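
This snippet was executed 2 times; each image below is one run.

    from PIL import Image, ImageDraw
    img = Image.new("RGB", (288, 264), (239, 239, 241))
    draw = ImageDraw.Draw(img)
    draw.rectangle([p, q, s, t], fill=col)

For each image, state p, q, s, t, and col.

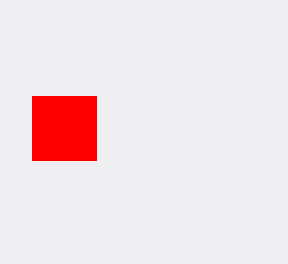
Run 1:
p = 32, q = 96, s = 96, t = 160, col = 'red'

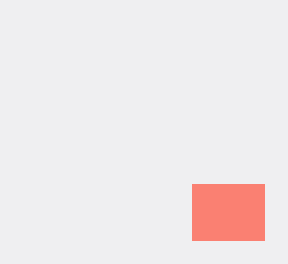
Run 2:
p = 192
q = 184
s = 264
t = 240
col = 'salmon'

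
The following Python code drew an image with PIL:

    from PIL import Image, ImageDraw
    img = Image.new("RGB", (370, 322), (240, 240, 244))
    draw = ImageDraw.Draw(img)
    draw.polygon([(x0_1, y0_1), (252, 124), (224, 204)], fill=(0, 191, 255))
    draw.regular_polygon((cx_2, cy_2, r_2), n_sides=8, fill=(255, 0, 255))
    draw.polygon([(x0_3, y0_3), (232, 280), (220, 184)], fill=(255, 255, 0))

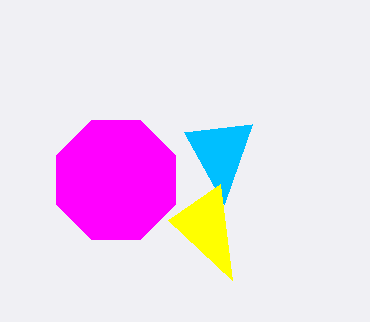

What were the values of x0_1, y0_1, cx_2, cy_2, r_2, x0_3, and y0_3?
x0_1 = 184; y0_1 = 132; cx_2 = 116; cy_2 = 180; r_2 = 64; x0_3 = 168; y0_3 = 220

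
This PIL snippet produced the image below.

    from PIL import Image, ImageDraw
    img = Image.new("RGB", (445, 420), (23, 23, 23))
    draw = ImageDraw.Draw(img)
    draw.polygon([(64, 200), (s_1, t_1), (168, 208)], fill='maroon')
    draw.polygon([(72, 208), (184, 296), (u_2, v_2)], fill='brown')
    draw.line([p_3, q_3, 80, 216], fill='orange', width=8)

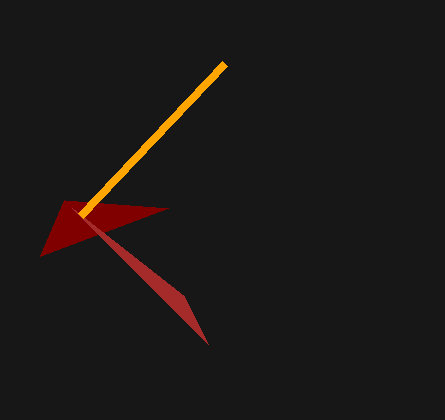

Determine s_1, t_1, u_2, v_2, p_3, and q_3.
s_1 = 40; t_1 = 256; u_2 = 208; v_2 = 344; p_3 = 224; q_3 = 64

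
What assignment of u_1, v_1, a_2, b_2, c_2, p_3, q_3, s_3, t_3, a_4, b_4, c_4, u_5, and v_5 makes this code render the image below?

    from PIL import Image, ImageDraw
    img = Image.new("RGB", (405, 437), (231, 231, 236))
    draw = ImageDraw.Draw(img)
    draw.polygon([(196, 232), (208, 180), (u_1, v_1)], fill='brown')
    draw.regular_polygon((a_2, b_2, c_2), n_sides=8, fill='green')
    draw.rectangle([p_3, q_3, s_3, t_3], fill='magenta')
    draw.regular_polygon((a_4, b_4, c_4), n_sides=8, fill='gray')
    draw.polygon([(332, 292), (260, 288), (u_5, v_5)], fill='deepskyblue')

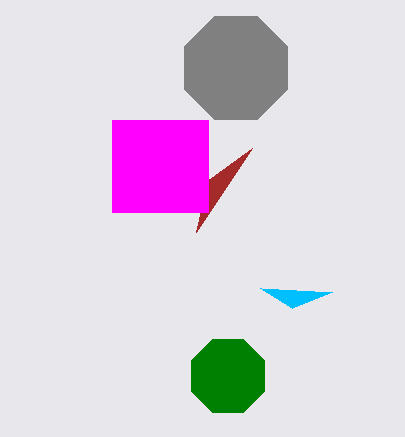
u_1 = 252; v_1 = 148; a_2 = 228; b_2 = 376; c_2 = 40; p_3 = 112; q_3 = 120; s_3 = 208; t_3 = 212; a_4 = 236; b_4 = 68; c_4 = 56; u_5 = 292; v_5 = 308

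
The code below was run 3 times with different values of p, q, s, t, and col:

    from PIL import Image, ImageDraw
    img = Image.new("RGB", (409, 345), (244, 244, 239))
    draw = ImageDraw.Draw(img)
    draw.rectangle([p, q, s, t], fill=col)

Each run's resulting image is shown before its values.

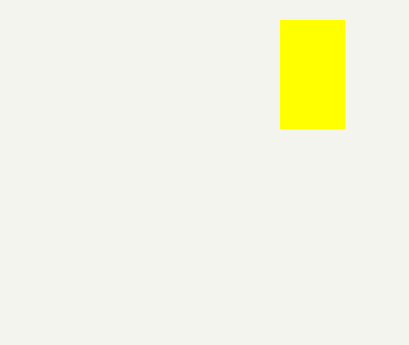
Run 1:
p = 280; q = 20; s = 344; t = 128; col = 'yellow'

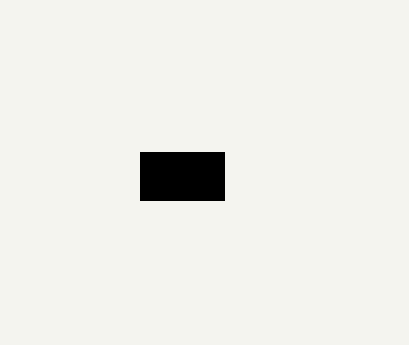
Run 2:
p = 140
q = 152
s = 224
t = 200
col = 'black'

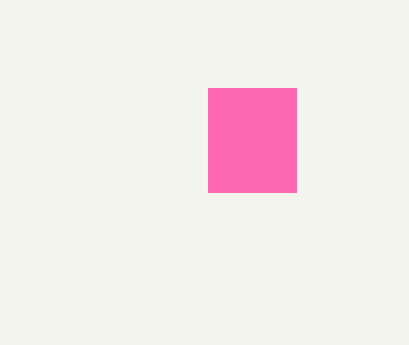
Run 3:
p = 208, q = 88, s = 296, t = 192, col = 'hotpink'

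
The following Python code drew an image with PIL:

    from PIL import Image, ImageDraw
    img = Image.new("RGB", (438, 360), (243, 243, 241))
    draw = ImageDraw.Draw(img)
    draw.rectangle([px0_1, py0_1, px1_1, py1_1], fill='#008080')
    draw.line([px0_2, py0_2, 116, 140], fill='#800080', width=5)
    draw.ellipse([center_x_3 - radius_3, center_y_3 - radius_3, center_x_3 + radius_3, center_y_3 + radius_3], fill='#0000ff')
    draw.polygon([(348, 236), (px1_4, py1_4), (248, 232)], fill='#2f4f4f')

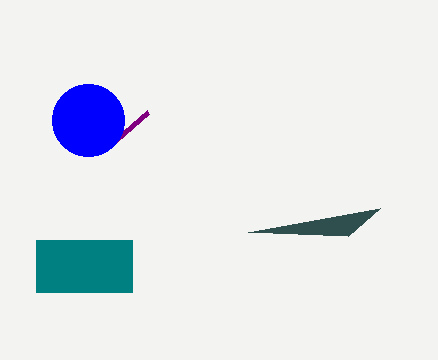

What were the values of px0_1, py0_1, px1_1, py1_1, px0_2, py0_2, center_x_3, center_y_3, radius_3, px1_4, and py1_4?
px0_1 = 36, py0_1 = 240, px1_1 = 132, py1_1 = 292, px0_2 = 148, py0_2 = 112, center_x_3 = 88, center_y_3 = 120, radius_3 = 36, px1_4 = 380, py1_4 = 208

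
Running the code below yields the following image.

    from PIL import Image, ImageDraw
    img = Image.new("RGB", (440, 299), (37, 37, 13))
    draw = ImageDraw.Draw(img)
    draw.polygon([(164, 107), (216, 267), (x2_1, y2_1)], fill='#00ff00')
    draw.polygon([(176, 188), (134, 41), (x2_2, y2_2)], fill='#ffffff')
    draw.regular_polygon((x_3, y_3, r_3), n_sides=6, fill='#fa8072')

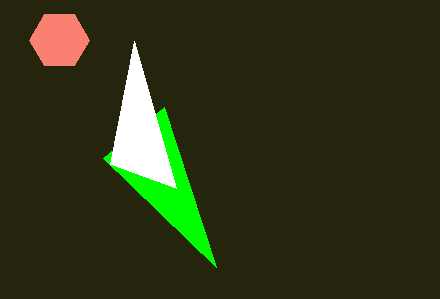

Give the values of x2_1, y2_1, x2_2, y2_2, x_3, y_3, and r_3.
x2_1 = 103; y2_1 = 158; x2_2 = 110; y2_2 = 164; x_3 = 59; y_3 = 40; r_3 = 30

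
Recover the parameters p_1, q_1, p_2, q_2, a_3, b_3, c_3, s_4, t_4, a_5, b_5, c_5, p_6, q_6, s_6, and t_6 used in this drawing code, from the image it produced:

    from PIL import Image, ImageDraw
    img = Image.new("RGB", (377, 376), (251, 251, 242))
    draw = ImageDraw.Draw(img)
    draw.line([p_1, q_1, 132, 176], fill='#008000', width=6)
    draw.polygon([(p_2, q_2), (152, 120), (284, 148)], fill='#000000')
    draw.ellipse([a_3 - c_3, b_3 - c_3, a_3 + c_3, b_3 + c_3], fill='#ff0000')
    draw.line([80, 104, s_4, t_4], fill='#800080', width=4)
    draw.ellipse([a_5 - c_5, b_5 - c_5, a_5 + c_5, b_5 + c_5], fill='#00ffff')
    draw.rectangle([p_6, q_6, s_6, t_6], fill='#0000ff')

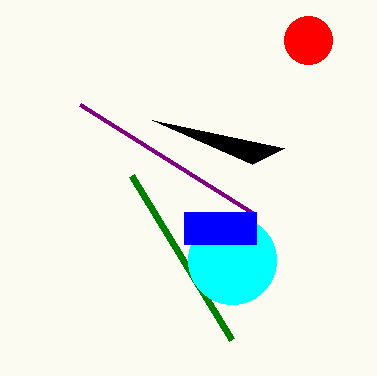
p_1 = 232; q_1 = 340; p_2 = 252; q_2 = 164; a_3 = 308; b_3 = 40; c_3 = 24; s_4 = 252; t_4 = 212; a_5 = 232; b_5 = 260; c_5 = 44; p_6 = 184; q_6 = 212; s_6 = 256; t_6 = 244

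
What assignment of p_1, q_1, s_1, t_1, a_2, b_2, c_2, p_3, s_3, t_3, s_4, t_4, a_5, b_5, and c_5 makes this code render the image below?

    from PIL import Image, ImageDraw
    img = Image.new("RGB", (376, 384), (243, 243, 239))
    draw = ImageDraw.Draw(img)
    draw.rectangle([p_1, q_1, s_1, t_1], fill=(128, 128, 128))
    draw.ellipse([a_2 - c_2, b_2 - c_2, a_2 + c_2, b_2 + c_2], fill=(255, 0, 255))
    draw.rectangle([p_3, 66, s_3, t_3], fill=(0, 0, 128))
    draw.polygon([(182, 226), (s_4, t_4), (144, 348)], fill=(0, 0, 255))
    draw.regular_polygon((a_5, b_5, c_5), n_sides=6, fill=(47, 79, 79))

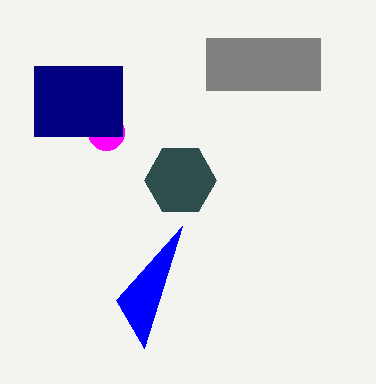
p_1 = 206; q_1 = 38; s_1 = 320; t_1 = 90; a_2 = 106; b_2 = 132; c_2 = 18; p_3 = 34; s_3 = 122; t_3 = 136; s_4 = 116; t_4 = 300; a_5 = 180; b_5 = 180; c_5 = 36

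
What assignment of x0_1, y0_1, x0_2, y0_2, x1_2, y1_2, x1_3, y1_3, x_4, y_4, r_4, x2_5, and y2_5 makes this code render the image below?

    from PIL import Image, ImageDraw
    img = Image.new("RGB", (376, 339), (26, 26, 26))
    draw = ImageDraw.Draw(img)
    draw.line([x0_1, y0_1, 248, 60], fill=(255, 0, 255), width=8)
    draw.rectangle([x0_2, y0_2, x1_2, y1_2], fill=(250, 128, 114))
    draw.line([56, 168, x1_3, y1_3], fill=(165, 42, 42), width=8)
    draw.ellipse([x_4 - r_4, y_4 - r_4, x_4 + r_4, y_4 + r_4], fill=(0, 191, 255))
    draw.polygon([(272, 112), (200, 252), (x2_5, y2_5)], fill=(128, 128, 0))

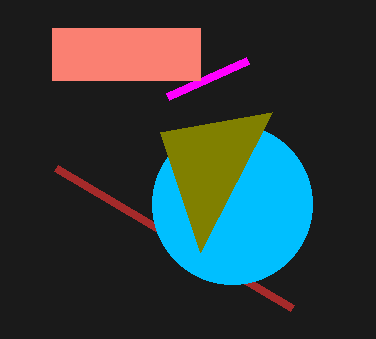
x0_1 = 168
y0_1 = 96
x0_2 = 52
y0_2 = 28
x1_2 = 200
y1_2 = 80
x1_3 = 292
y1_3 = 308
x_4 = 232
y_4 = 204
r_4 = 80
x2_5 = 160
y2_5 = 132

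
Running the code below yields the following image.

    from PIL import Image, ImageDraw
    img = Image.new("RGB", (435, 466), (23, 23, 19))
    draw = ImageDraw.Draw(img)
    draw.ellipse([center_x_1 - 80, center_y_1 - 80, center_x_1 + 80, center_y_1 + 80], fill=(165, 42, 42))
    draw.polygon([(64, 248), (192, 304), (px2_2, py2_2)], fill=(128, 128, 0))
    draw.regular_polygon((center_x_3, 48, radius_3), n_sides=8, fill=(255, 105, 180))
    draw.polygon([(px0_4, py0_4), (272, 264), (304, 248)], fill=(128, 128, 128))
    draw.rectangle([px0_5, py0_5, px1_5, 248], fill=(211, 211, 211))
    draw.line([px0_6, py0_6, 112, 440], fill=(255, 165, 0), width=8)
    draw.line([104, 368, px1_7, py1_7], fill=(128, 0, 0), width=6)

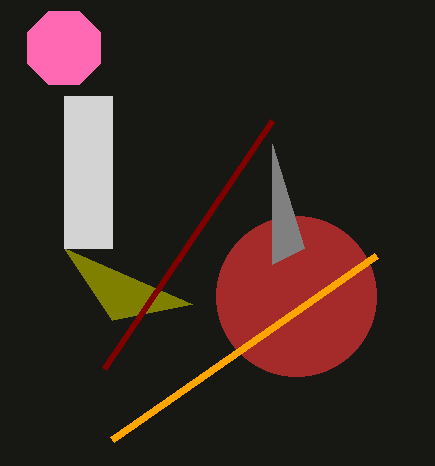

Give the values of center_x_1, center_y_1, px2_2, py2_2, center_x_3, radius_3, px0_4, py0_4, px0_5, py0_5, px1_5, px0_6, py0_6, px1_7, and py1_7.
center_x_1 = 296; center_y_1 = 296; px2_2 = 112; py2_2 = 320; center_x_3 = 64; radius_3 = 40; px0_4 = 272; py0_4 = 144; px0_5 = 64; py0_5 = 96; px1_5 = 112; px0_6 = 376; py0_6 = 256; px1_7 = 272; py1_7 = 120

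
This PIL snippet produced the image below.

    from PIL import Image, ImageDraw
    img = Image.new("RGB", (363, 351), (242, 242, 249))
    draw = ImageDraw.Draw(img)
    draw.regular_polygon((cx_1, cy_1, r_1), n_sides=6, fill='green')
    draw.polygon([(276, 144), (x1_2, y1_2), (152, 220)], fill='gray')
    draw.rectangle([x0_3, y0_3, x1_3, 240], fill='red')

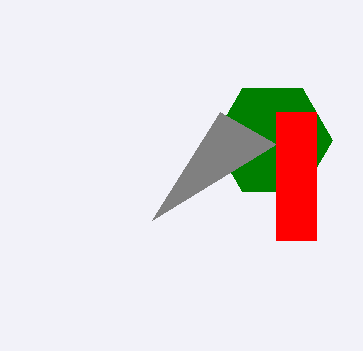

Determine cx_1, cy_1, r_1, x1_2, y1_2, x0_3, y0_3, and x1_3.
cx_1 = 272
cy_1 = 140
r_1 = 60
x1_2 = 220
y1_2 = 112
x0_3 = 276
y0_3 = 112
x1_3 = 316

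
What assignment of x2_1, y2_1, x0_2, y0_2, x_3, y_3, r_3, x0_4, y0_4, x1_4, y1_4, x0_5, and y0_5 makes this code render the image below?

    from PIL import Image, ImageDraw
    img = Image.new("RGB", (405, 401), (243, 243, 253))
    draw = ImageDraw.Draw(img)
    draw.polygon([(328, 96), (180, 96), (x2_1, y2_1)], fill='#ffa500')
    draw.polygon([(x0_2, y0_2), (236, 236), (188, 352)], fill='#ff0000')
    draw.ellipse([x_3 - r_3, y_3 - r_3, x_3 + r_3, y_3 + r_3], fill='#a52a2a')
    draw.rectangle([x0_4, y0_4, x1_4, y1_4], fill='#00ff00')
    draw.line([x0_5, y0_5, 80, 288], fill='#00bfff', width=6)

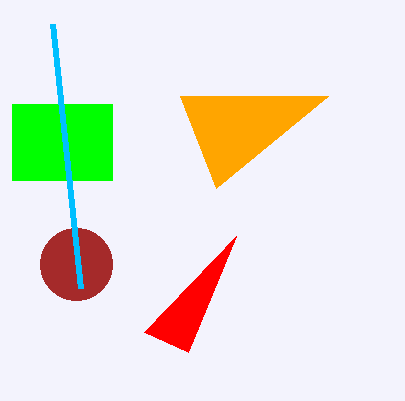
x2_1 = 216; y2_1 = 188; x0_2 = 144; y0_2 = 332; x_3 = 76; y_3 = 264; r_3 = 36; x0_4 = 12; y0_4 = 104; x1_4 = 112; y1_4 = 180; x0_5 = 52; y0_5 = 24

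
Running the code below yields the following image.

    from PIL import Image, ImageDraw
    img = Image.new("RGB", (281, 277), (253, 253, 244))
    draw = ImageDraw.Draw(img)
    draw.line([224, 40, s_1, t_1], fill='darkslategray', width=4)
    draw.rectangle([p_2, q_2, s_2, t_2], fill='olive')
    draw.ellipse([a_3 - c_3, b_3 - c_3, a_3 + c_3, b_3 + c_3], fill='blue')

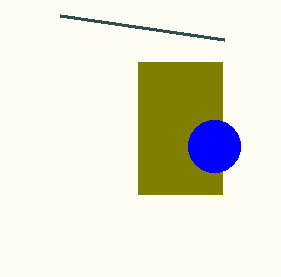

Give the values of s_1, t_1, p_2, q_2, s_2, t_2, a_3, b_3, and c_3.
s_1 = 60, t_1 = 16, p_2 = 138, q_2 = 62, s_2 = 222, t_2 = 194, a_3 = 214, b_3 = 146, c_3 = 26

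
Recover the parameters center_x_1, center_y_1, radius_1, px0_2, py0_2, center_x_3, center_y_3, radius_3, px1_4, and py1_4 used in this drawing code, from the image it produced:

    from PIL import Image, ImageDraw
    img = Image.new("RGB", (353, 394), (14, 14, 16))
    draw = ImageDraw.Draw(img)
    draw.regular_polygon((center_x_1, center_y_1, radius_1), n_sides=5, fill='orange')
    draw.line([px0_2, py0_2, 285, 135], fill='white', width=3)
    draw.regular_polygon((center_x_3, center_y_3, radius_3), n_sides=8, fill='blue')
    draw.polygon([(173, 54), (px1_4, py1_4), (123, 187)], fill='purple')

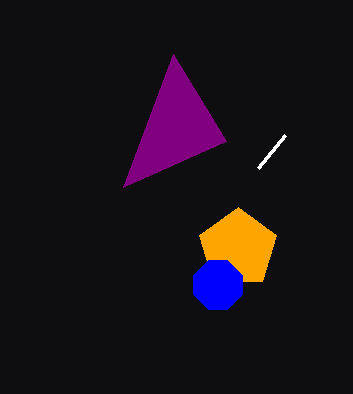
center_x_1 = 238; center_y_1 = 248; radius_1 = 41; px0_2 = 258; py0_2 = 168; center_x_3 = 218; center_y_3 = 285; radius_3 = 26; px1_4 = 226; py1_4 = 141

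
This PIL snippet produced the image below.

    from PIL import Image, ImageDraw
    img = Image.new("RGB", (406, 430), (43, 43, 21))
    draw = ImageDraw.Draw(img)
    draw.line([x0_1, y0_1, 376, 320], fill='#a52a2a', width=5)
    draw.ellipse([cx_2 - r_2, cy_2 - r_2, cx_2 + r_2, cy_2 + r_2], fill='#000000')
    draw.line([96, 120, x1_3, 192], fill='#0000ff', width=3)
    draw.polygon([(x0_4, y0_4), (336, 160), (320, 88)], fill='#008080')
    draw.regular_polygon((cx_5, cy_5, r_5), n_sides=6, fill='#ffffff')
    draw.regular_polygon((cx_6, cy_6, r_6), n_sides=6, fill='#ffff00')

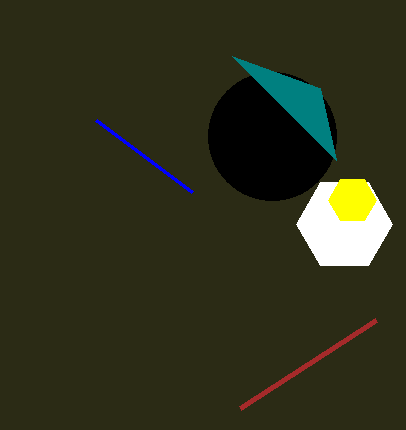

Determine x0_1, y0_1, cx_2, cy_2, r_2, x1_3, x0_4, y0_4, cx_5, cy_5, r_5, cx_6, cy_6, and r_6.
x0_1 = 240, y0_1 = 408, cx_2 = 272, cy_2 = 136, r_2 = 64, x1_3 = 192, x0_4 = 232, y0_4 = 56, cx_5 = 344, cy_5 = 224, r_5 = 48, cx_6 = 352, cy_6 = 200, r_6 = 24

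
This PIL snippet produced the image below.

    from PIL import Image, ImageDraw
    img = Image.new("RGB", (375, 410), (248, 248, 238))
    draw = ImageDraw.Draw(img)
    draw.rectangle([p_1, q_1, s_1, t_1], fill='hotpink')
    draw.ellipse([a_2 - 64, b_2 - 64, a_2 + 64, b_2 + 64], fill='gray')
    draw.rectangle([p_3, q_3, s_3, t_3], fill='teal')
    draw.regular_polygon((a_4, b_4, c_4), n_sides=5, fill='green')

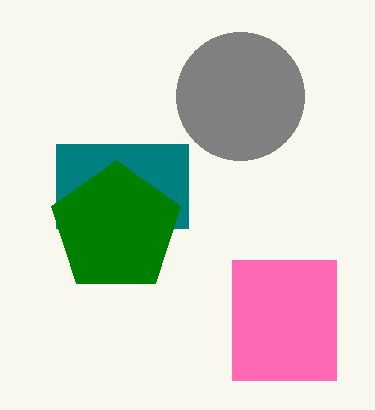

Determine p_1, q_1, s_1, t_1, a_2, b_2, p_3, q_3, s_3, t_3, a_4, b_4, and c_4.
p_1 = 232, q_1 = 260, s_1 = 336, t_1 = 380, a_2 = 240, b_2 = 96, p_3 = 56, q_3 = 144, s_3 = 188, t_3 = 228, a_4 = 116, b_4 = 228, c_4 = 68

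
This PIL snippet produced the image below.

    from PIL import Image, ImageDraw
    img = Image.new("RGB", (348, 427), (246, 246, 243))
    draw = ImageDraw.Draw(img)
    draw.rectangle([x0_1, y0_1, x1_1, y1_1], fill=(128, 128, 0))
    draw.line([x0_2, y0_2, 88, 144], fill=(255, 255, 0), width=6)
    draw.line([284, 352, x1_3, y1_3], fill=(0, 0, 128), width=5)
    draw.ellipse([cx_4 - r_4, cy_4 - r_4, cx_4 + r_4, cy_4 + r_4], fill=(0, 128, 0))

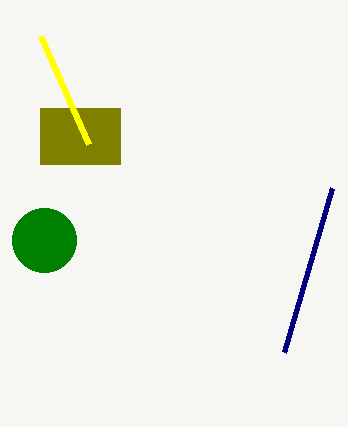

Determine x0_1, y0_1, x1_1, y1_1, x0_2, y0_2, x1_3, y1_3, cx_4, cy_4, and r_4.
x0_1 = 40, y0_1 = 108, x1_1 = 120, y1_1 = 164, x0_2 = 40, y0_2 = 36, x1_3 = 332, y1_3 = 188, cx_4 = 44, cy_4 = 240, r_4 = 32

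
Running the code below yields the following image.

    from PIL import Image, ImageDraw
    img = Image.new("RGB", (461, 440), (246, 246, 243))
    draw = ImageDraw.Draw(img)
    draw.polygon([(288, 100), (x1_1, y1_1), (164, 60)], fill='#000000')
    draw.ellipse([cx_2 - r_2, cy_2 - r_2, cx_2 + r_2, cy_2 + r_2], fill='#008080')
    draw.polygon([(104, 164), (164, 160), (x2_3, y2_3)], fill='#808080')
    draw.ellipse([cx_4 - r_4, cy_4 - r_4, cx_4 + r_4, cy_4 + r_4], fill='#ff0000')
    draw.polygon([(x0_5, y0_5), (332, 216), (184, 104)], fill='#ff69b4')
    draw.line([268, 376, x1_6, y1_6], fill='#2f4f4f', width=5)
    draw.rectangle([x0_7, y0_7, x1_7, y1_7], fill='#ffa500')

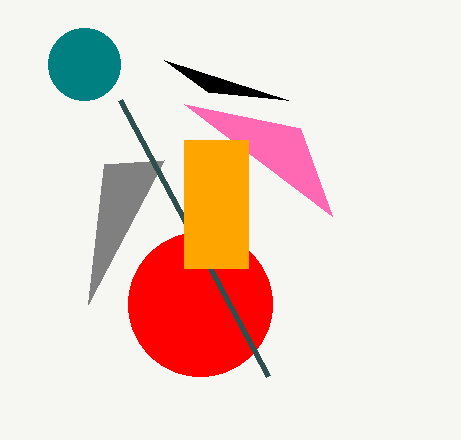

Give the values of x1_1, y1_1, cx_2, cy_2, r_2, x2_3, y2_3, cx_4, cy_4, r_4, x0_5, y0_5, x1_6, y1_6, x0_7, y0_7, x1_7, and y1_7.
x1_1 = 208; y1_1 = 92; cx_2 = 84; cy_2 = 64; r_2 = 36; x2_3 = 88; y2_3 = 304; cx_4 = 200; cy_4 = 304; r_4 = 72; x0_5 = 300; y0_5 = 128; x1_6 = 120; y1_6 = 100; x0_7 = 184; y0_7 = 140; x1_7 = 248; y1_7 = 268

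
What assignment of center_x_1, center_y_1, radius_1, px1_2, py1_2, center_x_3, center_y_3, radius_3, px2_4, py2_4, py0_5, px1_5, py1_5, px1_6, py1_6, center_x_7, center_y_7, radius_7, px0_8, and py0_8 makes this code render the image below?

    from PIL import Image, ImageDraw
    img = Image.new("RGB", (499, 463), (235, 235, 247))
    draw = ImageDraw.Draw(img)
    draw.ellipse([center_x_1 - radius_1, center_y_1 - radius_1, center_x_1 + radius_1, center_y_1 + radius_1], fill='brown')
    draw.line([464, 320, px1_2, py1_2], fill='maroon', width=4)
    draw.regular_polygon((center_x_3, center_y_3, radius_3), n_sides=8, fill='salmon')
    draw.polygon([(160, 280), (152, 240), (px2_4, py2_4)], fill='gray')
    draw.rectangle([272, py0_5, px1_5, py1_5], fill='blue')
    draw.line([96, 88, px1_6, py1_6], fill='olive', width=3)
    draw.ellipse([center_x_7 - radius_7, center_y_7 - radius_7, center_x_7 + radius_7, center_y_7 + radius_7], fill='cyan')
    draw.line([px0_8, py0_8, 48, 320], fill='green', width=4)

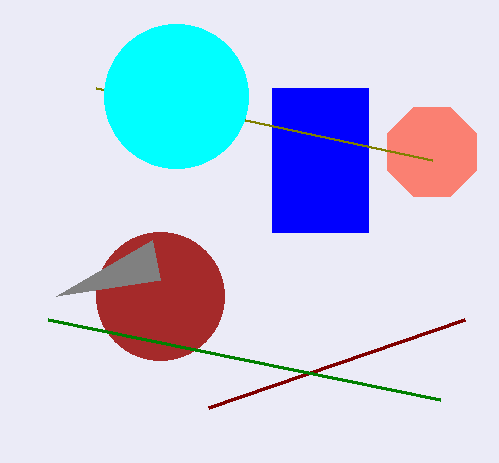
center_x_1 = 160
center_y_1 = 296
radius_1 = 64
px1_2 = 208
py1_2 = 408
center_x_3 = 432
center_y_3 = 152
radius_3 = 48
px2_4 = 56
py2_4 = 296
py0_5 = 88
px1_5 = 368
py1_5 = 232
px1_6 = 432
py1_6 = 160
center_x_7 = 176
center_y_7 = 96
radius_7 = 72
px0_8 = 440
py0_8 = 400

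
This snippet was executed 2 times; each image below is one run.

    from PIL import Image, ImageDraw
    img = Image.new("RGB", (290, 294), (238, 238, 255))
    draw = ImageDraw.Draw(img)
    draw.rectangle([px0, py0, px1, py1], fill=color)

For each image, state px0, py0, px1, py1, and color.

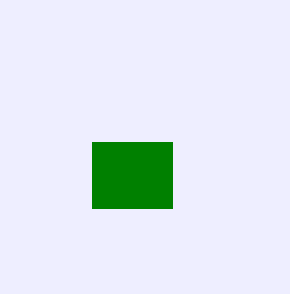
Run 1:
px0 = 92
py0 = 142
px1 = 172
py1 = 208
color = 'green'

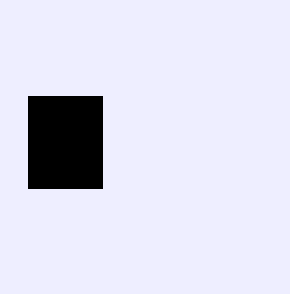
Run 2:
px0 = 28, py0 = 96, px1 = 102, py1 = 188, color = 'black'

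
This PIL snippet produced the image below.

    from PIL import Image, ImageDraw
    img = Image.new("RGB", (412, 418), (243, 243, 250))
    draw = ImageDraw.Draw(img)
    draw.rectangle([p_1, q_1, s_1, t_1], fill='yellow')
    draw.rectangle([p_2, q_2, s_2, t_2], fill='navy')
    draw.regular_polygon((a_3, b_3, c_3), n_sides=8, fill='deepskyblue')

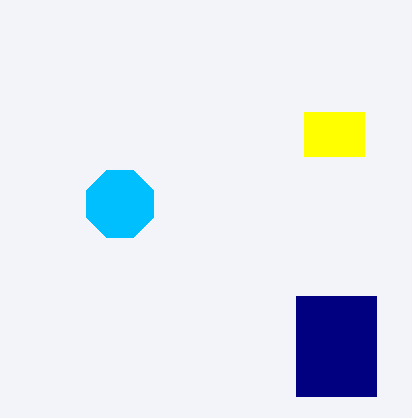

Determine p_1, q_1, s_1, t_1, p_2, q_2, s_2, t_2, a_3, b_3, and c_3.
p_1 = 304
q_1 = 112
s_1 = 364
t_1 = 156
p_2 = 296
q_2 = 296
s_2 = 376
t_2 = 396
a_3 = 120
b_3 = 204
c_3 = 36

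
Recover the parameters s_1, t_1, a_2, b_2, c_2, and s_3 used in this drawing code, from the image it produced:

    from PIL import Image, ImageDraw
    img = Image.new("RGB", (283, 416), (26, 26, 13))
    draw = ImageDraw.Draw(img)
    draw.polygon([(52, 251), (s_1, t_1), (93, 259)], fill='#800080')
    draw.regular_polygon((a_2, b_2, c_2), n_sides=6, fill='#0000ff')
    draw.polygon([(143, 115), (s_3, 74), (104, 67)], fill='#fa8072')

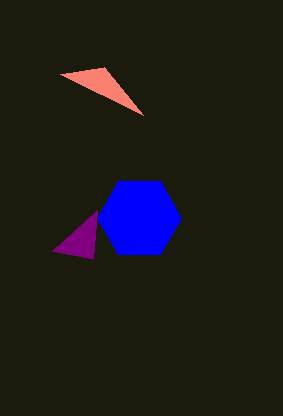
s_1 = 97; t_1 = 210; a_2 = 139; b_2 = 218; c_2 = 42; s_3 = 60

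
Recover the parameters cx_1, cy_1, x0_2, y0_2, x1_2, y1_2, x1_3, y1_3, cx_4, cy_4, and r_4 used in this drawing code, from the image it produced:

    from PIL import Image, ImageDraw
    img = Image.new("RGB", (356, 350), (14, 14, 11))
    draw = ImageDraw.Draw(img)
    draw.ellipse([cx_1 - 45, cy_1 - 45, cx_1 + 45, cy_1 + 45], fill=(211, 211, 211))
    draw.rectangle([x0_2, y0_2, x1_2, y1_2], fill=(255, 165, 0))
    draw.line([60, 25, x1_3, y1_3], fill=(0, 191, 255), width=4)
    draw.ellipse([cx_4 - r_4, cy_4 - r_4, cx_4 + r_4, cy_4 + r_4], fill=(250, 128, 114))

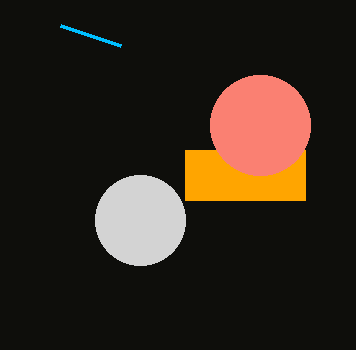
cx_1 = 140, cy_1 = 220, x0_2 = 185, y0_2 = 150, x1_2 = 305, y1_2 = 200, x1_3 = 120, y1_3 = 45, cx_4 = 260, cy_4 = 125, r_4 = 50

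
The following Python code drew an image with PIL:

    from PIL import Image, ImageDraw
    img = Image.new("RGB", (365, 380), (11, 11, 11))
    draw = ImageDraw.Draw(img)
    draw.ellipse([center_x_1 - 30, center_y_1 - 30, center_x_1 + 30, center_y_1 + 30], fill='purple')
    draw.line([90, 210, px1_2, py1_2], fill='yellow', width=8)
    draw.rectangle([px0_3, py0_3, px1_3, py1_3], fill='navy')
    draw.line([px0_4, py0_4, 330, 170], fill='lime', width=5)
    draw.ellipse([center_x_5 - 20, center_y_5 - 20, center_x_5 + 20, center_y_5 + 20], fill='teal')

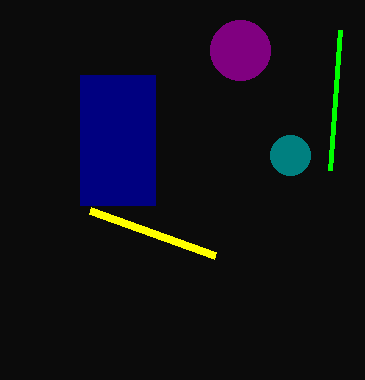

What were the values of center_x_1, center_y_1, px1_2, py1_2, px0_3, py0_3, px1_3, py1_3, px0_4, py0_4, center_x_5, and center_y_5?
center_x_1 = 240; center_y_1 = 50; px1_2 = 215; py1_2 = 255; px0_3 = 80; py0_3 = 75; px1_3 = 155; py1_3 = 205; px0_4 = 340; py0_4 = 30; center_x_5 = 290; center_y_5 = 155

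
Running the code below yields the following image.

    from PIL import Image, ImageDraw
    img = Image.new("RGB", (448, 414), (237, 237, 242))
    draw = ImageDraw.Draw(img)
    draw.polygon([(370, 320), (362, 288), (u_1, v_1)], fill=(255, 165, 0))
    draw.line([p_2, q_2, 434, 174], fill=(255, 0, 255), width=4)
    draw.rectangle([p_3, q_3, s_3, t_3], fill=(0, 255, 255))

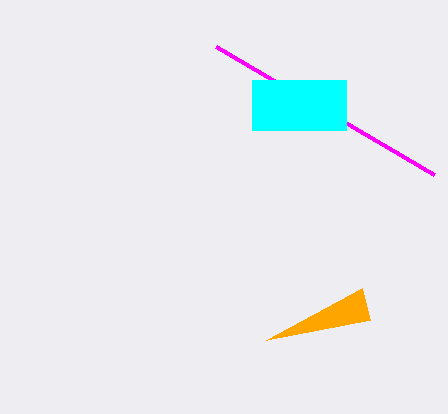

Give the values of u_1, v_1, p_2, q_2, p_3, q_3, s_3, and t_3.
u_1 = 266
v_1 = 340
p_2 = 216
q_2 = 46
p_3 = 252
q_3 = 80
s_3 = 346
t_3 = 130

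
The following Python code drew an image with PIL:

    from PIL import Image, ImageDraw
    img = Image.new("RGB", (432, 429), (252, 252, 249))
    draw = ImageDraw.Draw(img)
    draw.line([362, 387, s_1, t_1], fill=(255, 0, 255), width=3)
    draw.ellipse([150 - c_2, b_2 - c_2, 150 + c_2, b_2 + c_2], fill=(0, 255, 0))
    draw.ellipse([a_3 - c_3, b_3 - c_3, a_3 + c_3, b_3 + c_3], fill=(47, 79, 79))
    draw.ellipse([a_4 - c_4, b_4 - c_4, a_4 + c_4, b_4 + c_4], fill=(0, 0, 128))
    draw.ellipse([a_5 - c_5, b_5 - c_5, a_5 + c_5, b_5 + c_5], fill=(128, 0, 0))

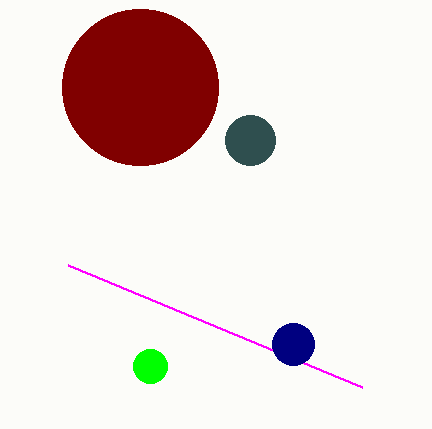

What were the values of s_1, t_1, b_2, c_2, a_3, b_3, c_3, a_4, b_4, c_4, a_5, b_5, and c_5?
s_1 = 68, t_1 = 265, b_2 = 366, c_2 = 17, a_3 = 250, b_3 = 140, c_3 = 25, a_4 = 293, b_4 = 344, c_4 = 21, a_5 = 140, b_5 = 87, c_5 = 78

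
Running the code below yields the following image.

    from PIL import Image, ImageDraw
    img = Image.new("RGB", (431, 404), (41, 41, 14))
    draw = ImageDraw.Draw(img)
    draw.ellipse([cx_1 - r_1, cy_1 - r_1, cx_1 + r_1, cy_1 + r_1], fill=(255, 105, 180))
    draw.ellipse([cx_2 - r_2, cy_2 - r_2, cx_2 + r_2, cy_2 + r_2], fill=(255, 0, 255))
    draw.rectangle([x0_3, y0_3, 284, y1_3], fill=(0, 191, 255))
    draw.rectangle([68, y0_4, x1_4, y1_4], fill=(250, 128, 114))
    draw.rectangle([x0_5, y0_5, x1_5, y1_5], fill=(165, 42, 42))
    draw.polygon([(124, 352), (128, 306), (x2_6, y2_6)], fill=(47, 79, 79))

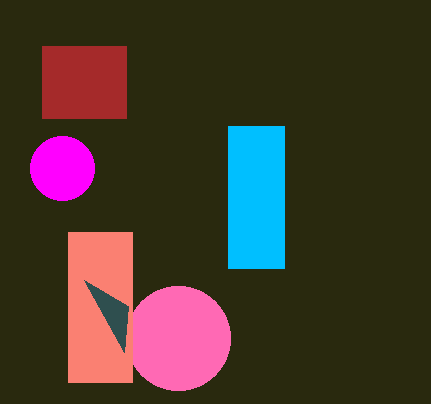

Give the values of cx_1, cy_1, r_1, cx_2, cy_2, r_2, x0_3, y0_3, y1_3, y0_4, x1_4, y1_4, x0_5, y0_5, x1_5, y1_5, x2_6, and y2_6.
cx_1 = 178
cy_1 = 338
r_1 = 52
cx_2 = 62
cy_2 = 168
r_2 = 32
x0_3 = 228
y0_3 = 126
y1_3 = 268
y0_4 = 232
x1_4 = 132
y1_4 = 382
x0_5 = 42
y0_5 = 46
x1_5 = 126
y1_5 = 118
x2_6 = 84
y2_6 = 280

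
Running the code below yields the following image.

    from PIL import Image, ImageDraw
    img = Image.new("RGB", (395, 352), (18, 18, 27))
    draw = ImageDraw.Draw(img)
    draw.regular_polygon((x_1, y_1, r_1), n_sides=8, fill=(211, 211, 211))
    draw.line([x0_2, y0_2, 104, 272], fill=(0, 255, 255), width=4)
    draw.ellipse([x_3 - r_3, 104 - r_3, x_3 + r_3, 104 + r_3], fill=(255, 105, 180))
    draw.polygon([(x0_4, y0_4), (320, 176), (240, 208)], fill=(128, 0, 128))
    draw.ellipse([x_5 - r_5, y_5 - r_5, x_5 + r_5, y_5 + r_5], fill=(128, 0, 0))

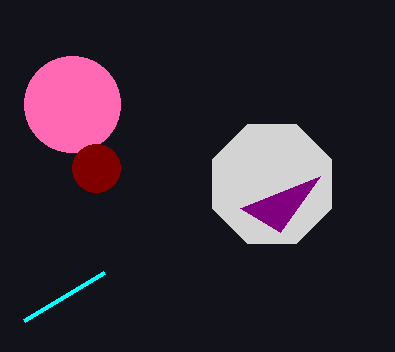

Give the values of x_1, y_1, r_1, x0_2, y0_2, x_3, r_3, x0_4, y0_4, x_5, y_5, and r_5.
x_1 = 272, y_1 = 184, r_1 = 64, x0_2 = 24, y0_2 = 320, x_3 = 72, r_3 = 48, x0_4 = 280, y0_4 = 232, x_5 = 96, y_5 = 168, r_5 = 24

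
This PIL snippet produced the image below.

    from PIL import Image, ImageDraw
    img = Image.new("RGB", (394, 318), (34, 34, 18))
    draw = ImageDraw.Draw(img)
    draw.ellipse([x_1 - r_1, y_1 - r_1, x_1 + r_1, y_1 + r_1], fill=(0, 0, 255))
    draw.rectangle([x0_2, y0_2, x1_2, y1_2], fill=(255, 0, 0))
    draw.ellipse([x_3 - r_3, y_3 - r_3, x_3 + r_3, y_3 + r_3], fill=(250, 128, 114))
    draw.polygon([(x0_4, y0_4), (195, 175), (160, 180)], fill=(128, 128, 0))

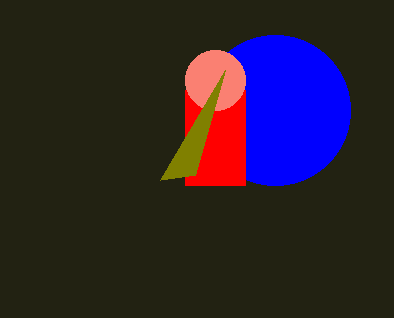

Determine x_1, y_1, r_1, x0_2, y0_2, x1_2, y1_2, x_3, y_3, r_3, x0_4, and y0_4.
x_1 = 275, y_1 = 110, r_1 = 75, x0_2 = 185, y0_2 = 90, x1_2 = 245, y1_2 = 185, x_3 = 215, y_3 = 80, r_3 = 30, x0_4 = 225, y0_4 = 70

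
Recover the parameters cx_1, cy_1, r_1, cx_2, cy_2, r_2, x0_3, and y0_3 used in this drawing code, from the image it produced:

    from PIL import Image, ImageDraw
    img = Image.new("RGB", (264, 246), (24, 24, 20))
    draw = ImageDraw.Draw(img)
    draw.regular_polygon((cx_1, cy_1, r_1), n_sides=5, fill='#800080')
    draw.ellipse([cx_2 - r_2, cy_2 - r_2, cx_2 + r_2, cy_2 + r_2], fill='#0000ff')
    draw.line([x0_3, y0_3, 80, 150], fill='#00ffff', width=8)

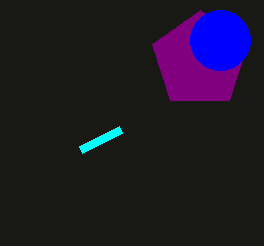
cx_1 = 200, cy_1 = 60, r_1 = 50, cx_2 = 220, cy_2 = 40, r_2 = 30, x0_3 = 120, y0_3 = 130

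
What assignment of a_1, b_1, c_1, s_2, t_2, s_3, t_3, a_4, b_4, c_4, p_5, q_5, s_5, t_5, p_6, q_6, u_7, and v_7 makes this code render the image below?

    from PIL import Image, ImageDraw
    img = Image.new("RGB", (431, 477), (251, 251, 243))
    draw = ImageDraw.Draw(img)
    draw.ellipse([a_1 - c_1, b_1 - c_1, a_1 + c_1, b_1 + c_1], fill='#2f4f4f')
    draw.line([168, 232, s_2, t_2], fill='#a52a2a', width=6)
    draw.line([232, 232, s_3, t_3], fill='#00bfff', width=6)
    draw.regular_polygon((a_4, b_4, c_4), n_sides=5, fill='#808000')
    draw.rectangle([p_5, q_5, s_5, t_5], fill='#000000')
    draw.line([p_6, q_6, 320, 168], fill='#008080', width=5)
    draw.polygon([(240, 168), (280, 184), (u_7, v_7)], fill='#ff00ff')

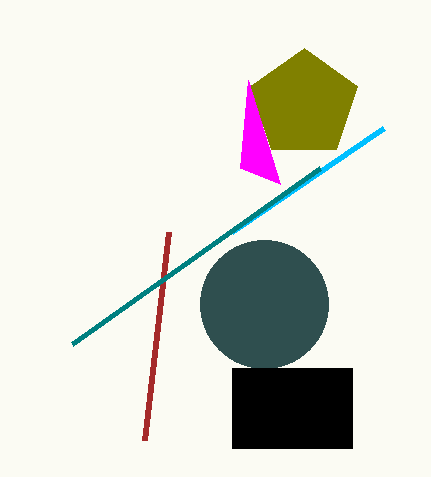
a_1 = 264
b_1 = 304
c_1 = 64
s_2 = 144
t_2 = 440
s_3 = 384
t_3 = 128
a_4 = 304
b_4 = 104
c_4 = 56
p_5 = 232
q_5 = 368
s_5 = 352
t_5 = 448
p_6 = 72
q_6 = 344
u_7 = 248
v_7 = 80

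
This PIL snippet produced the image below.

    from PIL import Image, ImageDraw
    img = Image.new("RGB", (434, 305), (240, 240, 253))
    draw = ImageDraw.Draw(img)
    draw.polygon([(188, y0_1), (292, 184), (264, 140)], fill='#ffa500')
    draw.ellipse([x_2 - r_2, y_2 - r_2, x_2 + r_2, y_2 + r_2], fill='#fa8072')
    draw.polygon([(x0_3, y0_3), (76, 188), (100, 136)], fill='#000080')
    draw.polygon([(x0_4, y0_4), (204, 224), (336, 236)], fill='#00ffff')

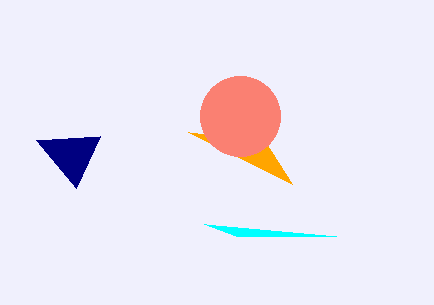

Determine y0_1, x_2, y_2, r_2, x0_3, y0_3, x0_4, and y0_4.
y0_1 = 132
x_2 = 240
y_2 = 116
r_2 = 40
x0_3 = 36
y0_3 = 140
x0_4 = 236
y0_4 = 236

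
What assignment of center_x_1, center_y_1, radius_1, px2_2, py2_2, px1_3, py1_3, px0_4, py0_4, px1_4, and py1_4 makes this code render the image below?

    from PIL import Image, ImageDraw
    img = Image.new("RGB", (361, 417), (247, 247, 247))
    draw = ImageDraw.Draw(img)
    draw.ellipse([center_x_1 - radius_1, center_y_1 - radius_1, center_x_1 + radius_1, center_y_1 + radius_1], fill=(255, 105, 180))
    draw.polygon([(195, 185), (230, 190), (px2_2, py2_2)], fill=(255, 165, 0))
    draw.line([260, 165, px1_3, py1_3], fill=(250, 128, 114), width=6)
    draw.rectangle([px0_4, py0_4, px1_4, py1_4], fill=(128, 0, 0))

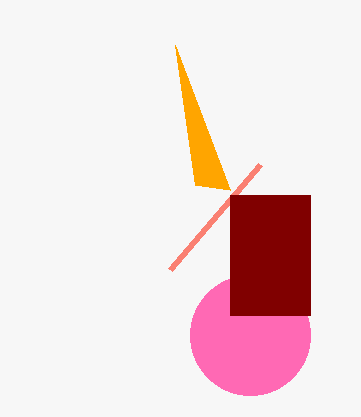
center_x_1 = 250, center_y_1 = 335, radius_1 = 60, px2_2 = 175, py2_2 = 45, px1_3 = 170, py1_3 = 270, px0_4 = 230, py0_4 = 195, px1_4 = 310, py1_4 = 315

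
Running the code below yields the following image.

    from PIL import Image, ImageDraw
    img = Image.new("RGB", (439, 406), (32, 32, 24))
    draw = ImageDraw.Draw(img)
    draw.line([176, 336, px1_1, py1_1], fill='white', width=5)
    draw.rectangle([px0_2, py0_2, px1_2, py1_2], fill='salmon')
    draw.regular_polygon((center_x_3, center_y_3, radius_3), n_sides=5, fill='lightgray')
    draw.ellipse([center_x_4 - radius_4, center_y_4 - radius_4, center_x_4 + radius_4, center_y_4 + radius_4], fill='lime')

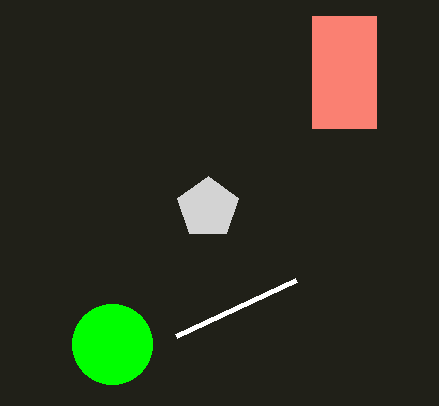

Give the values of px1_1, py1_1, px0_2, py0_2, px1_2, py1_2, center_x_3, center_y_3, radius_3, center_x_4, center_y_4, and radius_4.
px1_1 = 296
py1_1 = 280
px0_2 = 312
py0_2 = 16
px1_2 = 376
py1_2 = 128
center_x_3 = 208
center_y_3 = 208
radius_3 = 32
center_x_4 = 112
center_y_4 = 344
radius_4 = 40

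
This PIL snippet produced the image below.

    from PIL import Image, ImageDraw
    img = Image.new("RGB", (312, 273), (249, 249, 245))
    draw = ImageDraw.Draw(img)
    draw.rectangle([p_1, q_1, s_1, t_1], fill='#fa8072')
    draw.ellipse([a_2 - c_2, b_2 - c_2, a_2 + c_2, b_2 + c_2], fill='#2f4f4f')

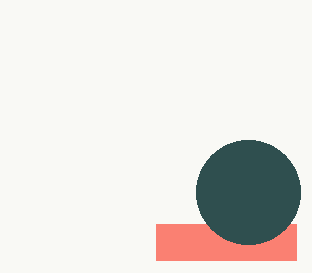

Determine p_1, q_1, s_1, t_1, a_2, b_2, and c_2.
p_1 = 156; q_1 = 224; s_1 = 296; t_1 = 260; a_2 = 248; b_2 = 192; c_2 = 52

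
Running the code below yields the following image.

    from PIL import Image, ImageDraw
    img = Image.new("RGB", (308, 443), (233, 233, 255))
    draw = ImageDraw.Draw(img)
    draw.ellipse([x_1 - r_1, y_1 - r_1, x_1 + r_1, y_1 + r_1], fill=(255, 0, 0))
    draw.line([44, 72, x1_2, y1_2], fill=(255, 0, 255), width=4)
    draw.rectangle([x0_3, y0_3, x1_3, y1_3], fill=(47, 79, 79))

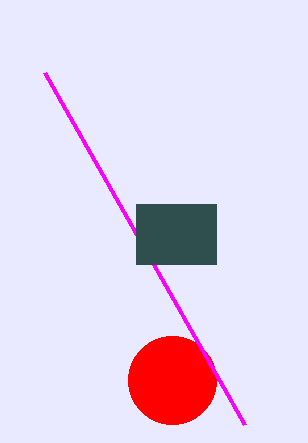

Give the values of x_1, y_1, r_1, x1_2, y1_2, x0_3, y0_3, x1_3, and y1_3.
x_1 = 172, y_1 = 380, r_1 = 44, x1_2 = 244, y1_2 = 424, x0_3 = 136, y0_3 = 204, x1_3 = 216, y1_3 = 264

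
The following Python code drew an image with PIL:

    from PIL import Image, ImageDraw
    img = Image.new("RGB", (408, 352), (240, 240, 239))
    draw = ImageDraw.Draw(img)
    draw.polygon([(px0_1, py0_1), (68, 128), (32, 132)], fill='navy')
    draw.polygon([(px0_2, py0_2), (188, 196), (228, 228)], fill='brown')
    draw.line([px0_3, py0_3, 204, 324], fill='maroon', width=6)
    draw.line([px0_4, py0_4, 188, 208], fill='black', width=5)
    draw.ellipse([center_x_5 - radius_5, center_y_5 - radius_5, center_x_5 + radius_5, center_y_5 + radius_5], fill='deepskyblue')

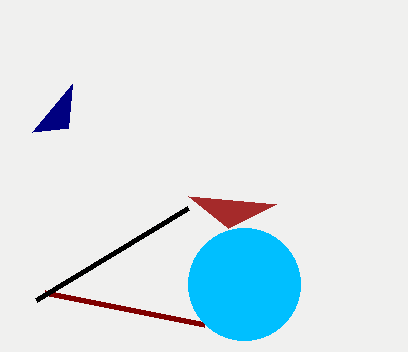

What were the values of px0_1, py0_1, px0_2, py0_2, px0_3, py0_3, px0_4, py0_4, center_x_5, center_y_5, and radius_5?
px0_1 = 72
py0_1 = 84
px0_2 = 276
py0_2 = 204
px0_3 = 44
py0_3 = 292
px0_4 = 36
py0_4 = 300
center_x_5 = 244
center_y_5 = 284
radius_5 = 56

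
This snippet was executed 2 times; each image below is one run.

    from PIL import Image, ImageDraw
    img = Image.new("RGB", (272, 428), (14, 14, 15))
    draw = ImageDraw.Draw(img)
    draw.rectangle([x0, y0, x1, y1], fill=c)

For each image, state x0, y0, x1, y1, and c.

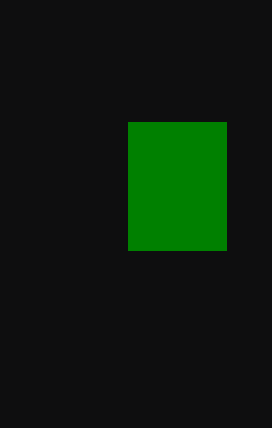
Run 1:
x0 = 128, y0 = 122, x1 = 226, y1 = 250, c = 'green'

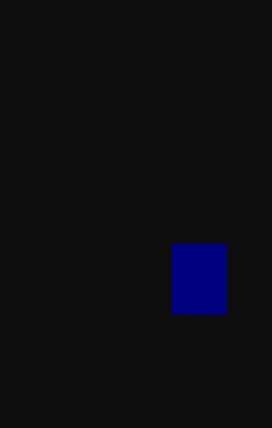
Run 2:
x0 = 172; y0 = 244; x1 = 226; y1 = 314; c = 'navy'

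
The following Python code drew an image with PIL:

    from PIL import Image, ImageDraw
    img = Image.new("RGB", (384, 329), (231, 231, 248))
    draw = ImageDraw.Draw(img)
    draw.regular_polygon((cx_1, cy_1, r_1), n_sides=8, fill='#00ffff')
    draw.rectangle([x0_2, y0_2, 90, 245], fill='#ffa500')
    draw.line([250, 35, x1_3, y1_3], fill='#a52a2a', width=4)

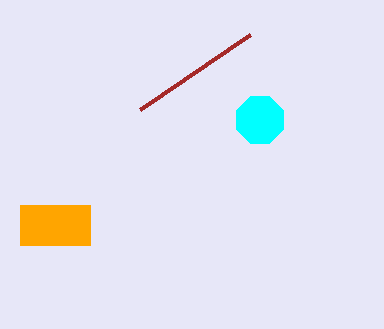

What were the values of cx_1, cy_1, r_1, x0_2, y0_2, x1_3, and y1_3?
cx_1 = 260; cy_1 = 120; r_1 = 25; x0_2 = 20; y0_2 = 205; x1_3 = 140; y1_3 = 110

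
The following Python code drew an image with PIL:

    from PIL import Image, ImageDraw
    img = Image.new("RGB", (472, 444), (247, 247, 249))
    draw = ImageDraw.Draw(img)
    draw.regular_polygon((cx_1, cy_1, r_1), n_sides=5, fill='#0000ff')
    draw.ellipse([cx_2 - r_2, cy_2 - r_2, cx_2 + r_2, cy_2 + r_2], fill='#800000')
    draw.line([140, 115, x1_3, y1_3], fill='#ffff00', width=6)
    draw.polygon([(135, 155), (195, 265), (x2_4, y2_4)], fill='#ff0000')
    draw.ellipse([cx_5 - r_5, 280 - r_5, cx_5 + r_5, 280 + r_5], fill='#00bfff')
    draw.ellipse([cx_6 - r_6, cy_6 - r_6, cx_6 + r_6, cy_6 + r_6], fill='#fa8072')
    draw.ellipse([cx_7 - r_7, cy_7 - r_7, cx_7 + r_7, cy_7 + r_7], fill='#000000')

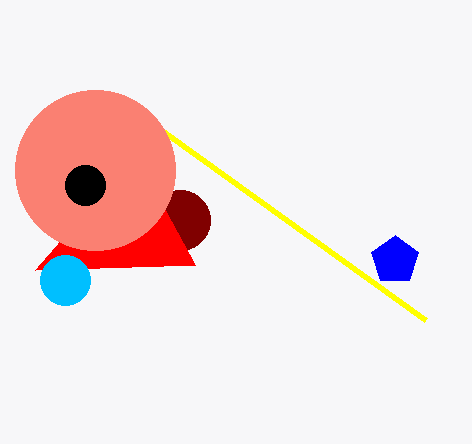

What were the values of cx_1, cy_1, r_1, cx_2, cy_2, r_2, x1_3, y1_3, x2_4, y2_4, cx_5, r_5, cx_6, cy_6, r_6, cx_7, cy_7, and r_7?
cx_1 = 395
cy_1 = 260
r_1 = 25
cx_2 = 180
cy_2 = 220
r_2 = 30
x1_3 = 425
y1_3 = 320
x2_4 = 35
y2_4 = 270
cx_5 = 65
r_5 = 25
cx_6 = 95
cy_6 = 170
r_6 = 80
cx_7 = 85
cy_7 = 185
r_7 = 20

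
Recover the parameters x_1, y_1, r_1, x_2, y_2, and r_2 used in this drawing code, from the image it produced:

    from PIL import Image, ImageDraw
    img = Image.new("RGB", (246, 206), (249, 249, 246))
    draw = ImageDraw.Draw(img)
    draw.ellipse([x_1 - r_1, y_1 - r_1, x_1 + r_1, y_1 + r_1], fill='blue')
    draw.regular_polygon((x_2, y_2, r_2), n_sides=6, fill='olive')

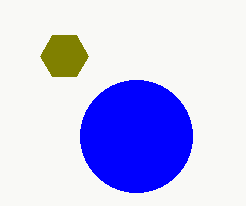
x_1 = 136; y_1 = 136; r_1 = 56; x_2 = 64; y_2 = 56; r_2 = 24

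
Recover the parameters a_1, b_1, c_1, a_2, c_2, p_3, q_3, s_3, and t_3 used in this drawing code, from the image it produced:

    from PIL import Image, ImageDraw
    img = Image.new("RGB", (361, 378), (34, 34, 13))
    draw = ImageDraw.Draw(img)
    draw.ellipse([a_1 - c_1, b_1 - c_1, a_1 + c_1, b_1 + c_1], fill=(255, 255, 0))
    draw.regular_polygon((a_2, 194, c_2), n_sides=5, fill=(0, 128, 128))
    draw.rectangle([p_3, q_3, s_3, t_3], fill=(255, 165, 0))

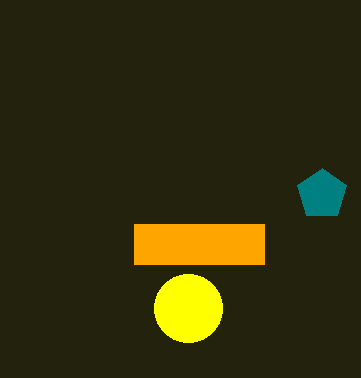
a_1 = 188; b_1 = 308; c_1 = 34; a_2 = 322; c_2 = 26; p_3 = 134; q_3 = 224; s_3 = 264; t_3 = 264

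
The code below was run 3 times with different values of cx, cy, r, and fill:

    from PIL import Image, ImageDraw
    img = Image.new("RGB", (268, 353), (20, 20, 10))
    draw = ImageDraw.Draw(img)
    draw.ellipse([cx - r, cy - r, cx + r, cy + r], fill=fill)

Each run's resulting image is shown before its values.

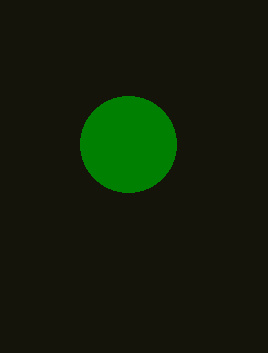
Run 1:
cx = 128
cy = 144
r = 48
fill = 'green'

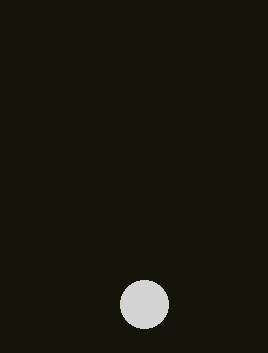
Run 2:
cx = 144
cy = 304
r = 24
fill = 'lightgray'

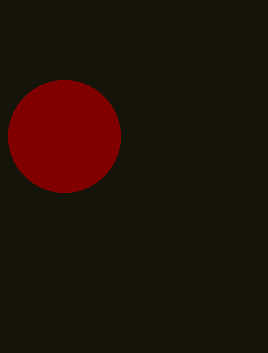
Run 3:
cx = 64; cy = 136; r = 56; fill = 'maroon'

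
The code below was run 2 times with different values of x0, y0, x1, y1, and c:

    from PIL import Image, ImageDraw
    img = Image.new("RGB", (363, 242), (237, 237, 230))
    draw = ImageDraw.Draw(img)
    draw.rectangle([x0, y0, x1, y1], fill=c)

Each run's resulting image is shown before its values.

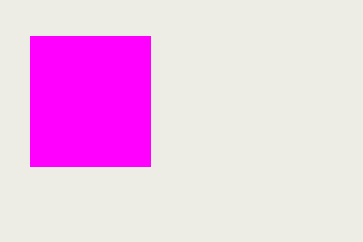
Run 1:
x0 = 30, y0 = 36, x1 = 150, y1 = 166, c = 'magenta'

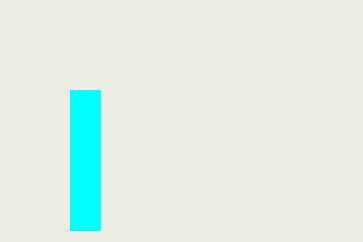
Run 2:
x0 = 70, y0 = 90, x1 = 100, y1 = 230, c = 'cyan'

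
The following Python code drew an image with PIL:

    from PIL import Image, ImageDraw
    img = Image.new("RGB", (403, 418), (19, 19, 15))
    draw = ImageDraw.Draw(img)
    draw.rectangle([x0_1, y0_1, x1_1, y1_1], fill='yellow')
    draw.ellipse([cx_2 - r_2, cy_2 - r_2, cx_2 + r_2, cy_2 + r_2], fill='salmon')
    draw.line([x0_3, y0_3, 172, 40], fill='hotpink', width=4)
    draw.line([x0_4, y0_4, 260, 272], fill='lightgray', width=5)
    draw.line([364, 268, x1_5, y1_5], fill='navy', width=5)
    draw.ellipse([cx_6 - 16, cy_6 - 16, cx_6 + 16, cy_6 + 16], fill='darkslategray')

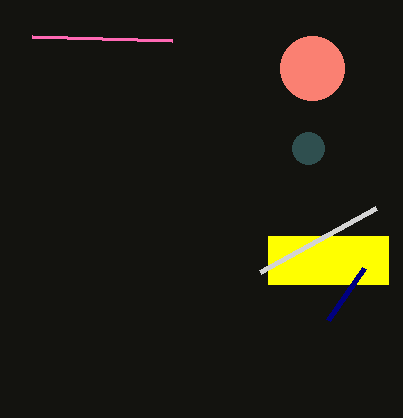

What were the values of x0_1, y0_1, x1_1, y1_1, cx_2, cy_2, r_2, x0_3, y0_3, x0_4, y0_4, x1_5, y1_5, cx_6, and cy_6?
x0_1 = 268; y0_1 = 236; x1_1 = 388; y1_1 = 284; cx_2 = 312; cy_2 = 68; r_2 = 32; x0_3 = 32; y0_3 = 36; x0_4 = 376; y0_4 = 208; x1_5 = 328; y1_5 = 320; cx_6 = 308; cy_6 = 148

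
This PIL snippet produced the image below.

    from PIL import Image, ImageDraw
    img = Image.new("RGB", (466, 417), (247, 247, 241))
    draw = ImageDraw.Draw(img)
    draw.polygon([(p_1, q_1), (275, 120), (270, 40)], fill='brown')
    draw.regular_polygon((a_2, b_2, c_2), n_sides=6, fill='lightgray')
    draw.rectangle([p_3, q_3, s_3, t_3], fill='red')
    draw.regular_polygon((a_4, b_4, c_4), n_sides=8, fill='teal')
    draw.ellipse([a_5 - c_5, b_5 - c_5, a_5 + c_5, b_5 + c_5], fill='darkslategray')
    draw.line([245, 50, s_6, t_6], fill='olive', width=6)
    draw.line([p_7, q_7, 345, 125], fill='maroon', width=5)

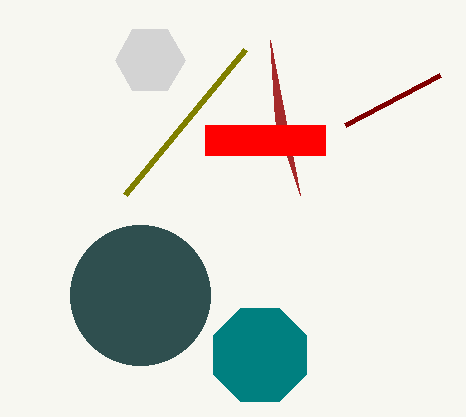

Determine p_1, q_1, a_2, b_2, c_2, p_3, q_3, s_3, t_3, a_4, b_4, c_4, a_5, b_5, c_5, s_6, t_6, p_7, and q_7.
p_1 = 300; q_1 = 195; a_2 = 150; b_2 = 60; c_2 = 35; p_3 = 205; q_3 = 125; s_3 = 325; t_3 = 155; a_4 = 260; b_4 = 355; c_4 = 50; a_5 = 140; b_5 = 295; c_5 = 70; s_6 = 125; t_6 = 195; p_7 = 440; q_7 = 75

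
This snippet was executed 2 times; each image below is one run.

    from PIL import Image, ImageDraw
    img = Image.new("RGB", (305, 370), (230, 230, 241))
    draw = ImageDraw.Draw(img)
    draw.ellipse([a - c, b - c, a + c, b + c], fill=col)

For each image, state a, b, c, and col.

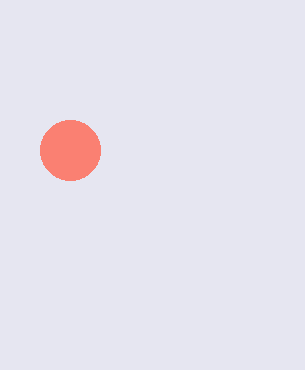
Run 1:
a = 70, b = 150, c = 30, col = 'salmon'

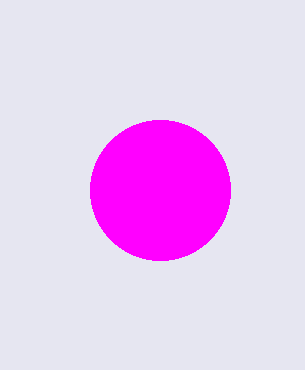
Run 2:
a = 160, b = 190, c = 70, col = 'magenta'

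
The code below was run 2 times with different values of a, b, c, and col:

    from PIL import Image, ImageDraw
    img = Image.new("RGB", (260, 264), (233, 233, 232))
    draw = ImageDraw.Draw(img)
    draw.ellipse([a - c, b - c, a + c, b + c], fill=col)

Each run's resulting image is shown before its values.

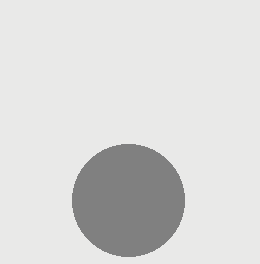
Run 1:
a = 128; b = 200; c = 56; col = 'gray'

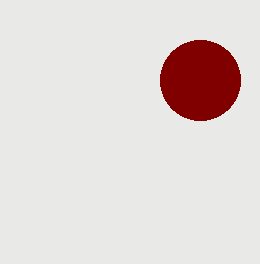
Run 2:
a = 200; b = 80; c = 40; col = 'maroon'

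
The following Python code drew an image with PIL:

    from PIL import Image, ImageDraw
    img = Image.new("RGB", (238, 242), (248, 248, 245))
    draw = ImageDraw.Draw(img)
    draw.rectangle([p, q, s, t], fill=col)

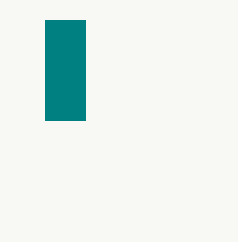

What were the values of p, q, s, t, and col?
p = 45, q = 20, s = 85, t = 120, col = 'teal'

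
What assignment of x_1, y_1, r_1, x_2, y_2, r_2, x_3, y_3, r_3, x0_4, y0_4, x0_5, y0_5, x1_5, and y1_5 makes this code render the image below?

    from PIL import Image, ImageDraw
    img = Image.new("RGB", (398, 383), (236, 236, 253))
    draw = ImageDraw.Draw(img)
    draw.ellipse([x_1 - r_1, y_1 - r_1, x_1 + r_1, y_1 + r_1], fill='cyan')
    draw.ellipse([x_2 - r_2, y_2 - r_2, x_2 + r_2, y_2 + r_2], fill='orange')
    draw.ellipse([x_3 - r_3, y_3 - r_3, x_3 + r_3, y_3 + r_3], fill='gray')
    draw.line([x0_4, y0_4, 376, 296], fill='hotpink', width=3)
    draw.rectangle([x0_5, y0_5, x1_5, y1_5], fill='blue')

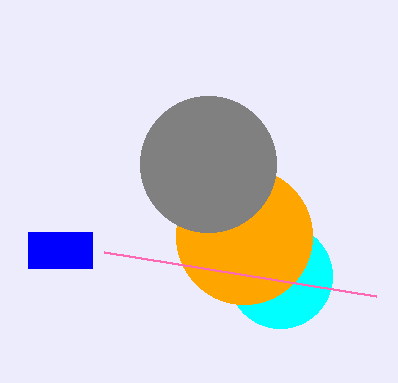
x_1 = 280; y_1 = 276; r_1 = 52; x_2 = 244; y_2 = 236; r_2 = 68; x_3 = 208; y_3 = 164; r_3 = 68; x0_4 = 104; y0_4 = 252; x0_5 = 28; y0_5 = 232; x1_5 = 92; y1_5 = 268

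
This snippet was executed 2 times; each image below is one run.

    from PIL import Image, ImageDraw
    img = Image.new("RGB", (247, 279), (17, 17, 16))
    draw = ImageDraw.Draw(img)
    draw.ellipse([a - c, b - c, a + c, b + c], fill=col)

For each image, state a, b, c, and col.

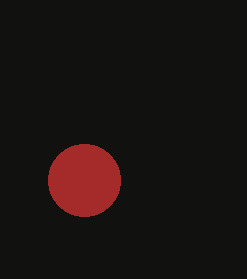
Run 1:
a = 84; b = 180; c = 36; col = 'brown'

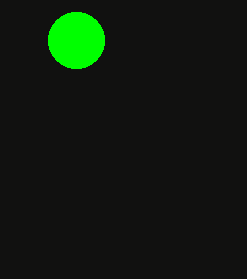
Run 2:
a = 76; b = 40; c = 28; col = 'lime'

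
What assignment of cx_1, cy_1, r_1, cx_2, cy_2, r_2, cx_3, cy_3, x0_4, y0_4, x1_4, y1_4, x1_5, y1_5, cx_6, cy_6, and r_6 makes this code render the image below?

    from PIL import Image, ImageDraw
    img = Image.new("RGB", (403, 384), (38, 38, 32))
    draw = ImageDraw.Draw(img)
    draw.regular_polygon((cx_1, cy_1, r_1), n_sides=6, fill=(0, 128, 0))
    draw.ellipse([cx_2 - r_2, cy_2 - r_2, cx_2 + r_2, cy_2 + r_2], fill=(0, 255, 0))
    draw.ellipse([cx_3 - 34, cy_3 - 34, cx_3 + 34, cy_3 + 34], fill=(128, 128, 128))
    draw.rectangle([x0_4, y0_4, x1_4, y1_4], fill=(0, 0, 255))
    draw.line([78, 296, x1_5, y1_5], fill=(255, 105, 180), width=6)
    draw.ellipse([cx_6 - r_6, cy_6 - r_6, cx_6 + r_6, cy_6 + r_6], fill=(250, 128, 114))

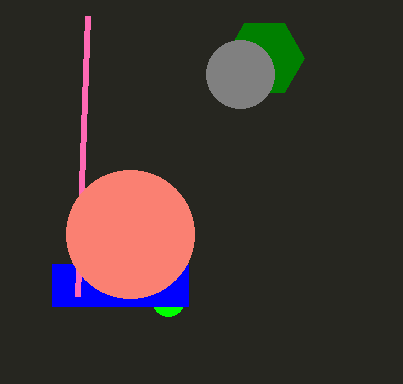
cx_1 = 264, cy_1 = 58, r_1 = 40, cx_2 = 168, cy_2 = 300, r_2 = 16, cx_3 = 240, cy_3 = 74, x0_4 = 52, y0_4 = 264, x1_4 = 188, y1_4 = 306, x1_5 = 88, y1_5 = 16, cx_6 = 130, cy_6 = 234, r_6 = 64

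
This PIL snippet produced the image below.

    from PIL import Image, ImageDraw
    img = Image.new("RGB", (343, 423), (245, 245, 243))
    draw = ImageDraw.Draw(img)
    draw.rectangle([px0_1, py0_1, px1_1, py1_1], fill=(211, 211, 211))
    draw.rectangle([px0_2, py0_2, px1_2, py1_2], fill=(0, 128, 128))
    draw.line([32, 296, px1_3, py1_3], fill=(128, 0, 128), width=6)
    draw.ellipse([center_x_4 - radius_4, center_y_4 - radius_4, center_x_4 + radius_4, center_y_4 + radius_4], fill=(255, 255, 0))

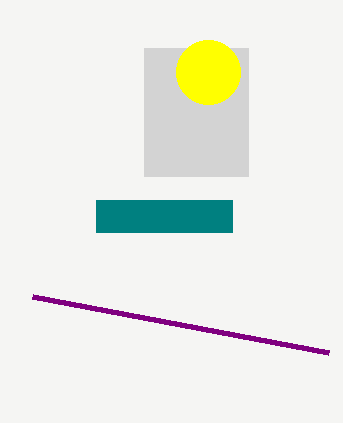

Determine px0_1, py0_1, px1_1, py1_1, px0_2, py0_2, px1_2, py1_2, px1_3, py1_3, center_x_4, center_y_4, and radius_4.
px0_1 = 144; py0_1 = 48; px1_1 = 248; py1_1 = 176; px0_2 = 96; py0_2 = 200; px1_2 = 232; py1_2 = 232; px1_3 = 328; py1_3 = 352; center_x_4 = 208; center_y_4 = 72; radius_4 = 32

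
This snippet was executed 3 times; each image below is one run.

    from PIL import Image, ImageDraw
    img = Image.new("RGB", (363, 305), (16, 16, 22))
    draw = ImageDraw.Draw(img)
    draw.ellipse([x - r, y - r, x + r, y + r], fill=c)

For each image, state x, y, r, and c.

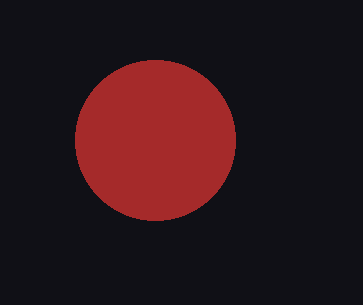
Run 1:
x = 155
y = 140
r = 80
c = 'brown'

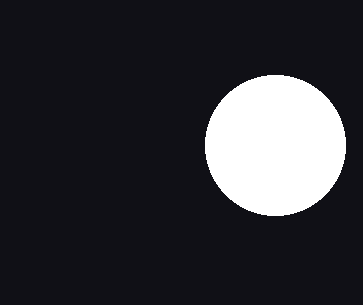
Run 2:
x = 275; y = 145; r = 70; c = 'white'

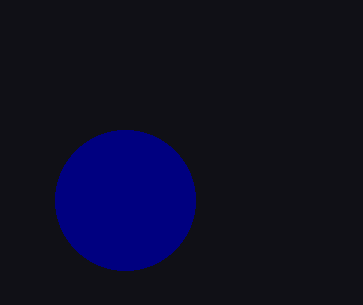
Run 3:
x = 125, y = 200, r = 70, c = 'navy'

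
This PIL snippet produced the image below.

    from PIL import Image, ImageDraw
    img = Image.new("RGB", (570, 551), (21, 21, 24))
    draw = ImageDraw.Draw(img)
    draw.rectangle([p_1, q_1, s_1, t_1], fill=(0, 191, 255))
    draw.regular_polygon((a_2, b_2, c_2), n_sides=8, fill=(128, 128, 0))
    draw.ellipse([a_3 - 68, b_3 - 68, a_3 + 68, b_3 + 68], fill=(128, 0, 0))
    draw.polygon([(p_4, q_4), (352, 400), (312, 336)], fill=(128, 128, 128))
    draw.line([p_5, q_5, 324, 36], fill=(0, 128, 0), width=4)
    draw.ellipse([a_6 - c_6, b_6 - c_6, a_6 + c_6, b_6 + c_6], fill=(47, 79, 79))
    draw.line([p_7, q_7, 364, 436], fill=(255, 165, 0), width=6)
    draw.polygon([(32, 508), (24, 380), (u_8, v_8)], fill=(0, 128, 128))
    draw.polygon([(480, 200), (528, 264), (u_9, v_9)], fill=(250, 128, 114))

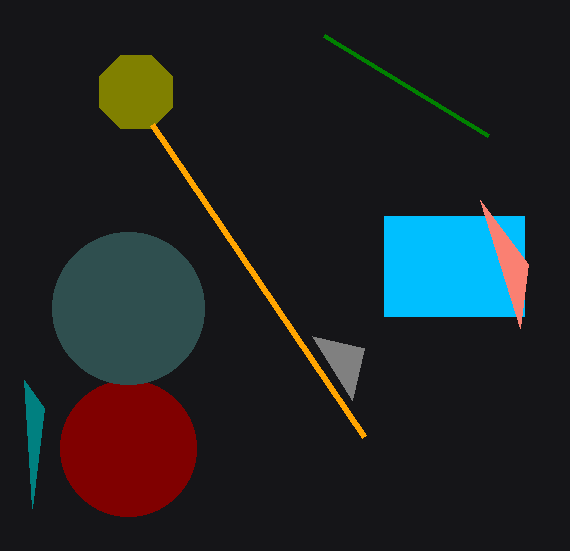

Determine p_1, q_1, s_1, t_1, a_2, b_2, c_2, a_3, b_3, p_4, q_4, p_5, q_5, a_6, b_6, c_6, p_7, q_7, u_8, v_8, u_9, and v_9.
p_1 = 384
q_1 = 216
s_1 = 524
t_1 = 316
a_2 = 136
b_2 = 92
c_2 = 40
a_3 = 128
b_3 = 448
p_4 = 364
q_4 = 348
p_5 = 488
q_5 = 136
a_6 = 128
b_6 = 308
c_6 = 76
p_7 = 152
q_7 = 124
u_8 = 44
v_8 = 408
u_9 = 520
v_9 = 328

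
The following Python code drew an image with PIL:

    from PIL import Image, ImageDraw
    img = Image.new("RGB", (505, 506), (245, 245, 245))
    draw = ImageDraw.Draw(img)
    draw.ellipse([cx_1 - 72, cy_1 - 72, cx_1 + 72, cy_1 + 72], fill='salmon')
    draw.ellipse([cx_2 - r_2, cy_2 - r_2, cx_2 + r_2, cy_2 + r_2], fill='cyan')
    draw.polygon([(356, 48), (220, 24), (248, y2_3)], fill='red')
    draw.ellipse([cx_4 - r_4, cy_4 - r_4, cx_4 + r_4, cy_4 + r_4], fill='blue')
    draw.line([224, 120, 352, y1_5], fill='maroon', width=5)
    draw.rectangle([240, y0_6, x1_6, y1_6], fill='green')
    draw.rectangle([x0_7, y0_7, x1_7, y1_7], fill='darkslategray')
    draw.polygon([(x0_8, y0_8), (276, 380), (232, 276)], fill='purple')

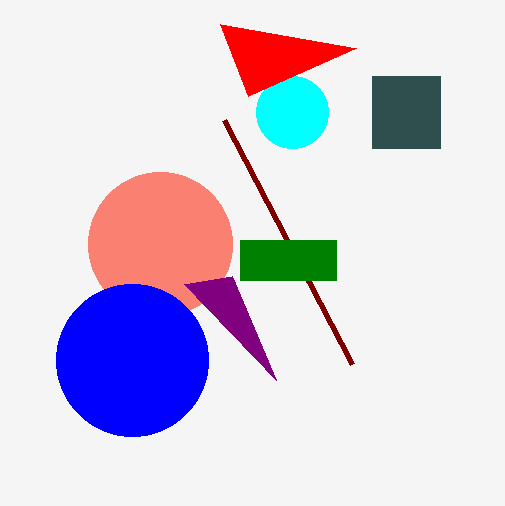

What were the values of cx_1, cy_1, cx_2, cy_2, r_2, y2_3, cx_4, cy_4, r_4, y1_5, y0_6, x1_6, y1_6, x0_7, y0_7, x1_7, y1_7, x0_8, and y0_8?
cx_1 = 160; cy_1 = 244; cx_2 = 292; cy_2 = 112; r_2 = 36; y2_3 = 96; cx_4 = 132; cy_4 = 360; r_4 = 76; y1_5 = 364; y0_6 = 240; x1_6 = 336; y1_6 = 280; x0_7 = 372; y0_7 = 76; x1_7 = 440; y1_7 = 148; x0_8 = 184; y0_8 = 284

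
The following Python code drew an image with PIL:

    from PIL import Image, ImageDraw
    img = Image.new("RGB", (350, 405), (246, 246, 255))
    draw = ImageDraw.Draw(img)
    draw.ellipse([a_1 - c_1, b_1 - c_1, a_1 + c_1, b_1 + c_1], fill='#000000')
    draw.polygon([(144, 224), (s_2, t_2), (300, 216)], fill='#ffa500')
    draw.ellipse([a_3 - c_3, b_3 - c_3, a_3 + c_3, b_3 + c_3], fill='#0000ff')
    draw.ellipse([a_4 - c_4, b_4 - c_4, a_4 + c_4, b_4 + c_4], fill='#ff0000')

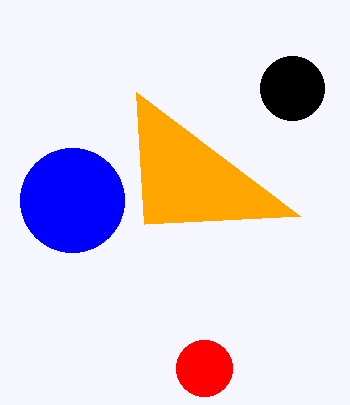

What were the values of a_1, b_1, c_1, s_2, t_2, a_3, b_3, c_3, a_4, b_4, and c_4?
a_1 = 292; b_1 = 88; c_1 = 32; s_2 = 136; t_2 = 92; a_3 = 72; b_3 = 200; c_3 = 52; a_4 = 204; b_4 = 368; c_4 = 28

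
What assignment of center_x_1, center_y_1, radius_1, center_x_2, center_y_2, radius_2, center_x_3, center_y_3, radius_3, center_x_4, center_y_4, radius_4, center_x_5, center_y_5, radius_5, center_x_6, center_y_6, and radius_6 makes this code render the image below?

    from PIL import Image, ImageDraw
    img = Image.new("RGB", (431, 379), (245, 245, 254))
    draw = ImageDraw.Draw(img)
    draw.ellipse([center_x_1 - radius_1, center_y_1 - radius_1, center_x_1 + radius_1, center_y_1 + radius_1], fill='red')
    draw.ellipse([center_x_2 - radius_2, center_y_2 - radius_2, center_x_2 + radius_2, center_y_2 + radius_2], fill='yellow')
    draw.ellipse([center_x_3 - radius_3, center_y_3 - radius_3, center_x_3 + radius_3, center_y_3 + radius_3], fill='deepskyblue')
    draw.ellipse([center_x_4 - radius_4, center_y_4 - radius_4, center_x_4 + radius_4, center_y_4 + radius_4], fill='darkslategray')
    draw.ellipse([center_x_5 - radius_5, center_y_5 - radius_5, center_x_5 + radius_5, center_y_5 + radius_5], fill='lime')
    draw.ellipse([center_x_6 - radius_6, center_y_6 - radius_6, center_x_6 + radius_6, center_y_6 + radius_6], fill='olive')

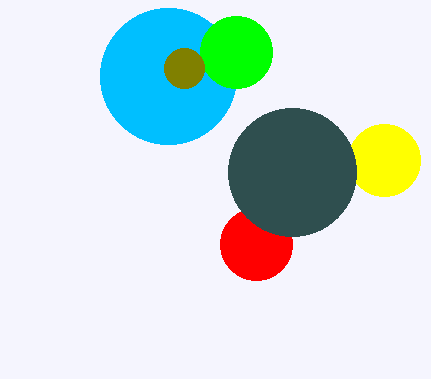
center_x_1 = 256
center_y_1 = 244
radius_1 = 36
center_x_2 = 384
center_y_2 = 160
radius_2 = 36
center_x_3 = 168
center_y_3 = 76
radius_3 = 68
center_x_4 = 292
center_y_4 = 172
radius_4 = 64
center_x_5 = 236
center_y_5 = 52
radius_5 = 36
center_x_6 = 184
center_y_6 = 68
radius_6 = 20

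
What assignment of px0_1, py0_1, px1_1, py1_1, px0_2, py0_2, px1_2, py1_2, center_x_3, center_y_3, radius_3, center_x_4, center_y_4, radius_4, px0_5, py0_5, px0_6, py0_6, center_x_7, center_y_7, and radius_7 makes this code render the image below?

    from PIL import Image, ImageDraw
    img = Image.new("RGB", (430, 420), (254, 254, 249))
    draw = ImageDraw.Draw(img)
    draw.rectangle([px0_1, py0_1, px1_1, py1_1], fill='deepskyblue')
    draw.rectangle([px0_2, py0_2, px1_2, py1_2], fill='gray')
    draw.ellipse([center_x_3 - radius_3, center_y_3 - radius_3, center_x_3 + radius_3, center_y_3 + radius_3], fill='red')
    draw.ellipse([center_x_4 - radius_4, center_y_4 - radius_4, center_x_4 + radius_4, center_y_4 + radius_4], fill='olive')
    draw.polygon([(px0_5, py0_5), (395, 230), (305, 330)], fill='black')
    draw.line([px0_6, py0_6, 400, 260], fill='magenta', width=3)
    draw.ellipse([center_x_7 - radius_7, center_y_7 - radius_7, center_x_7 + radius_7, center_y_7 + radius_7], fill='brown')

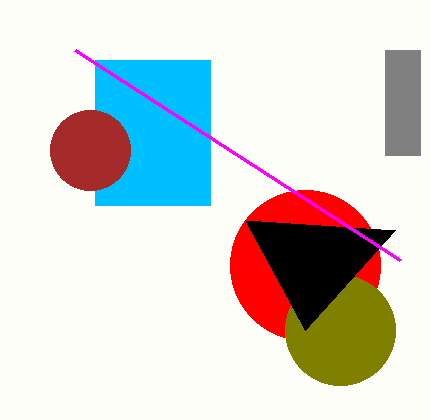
px0_1 = 95
py0_1 = 60
px1_1 = 210
py1_1 = 205
px0_2 = 385
py0_2 = 50
px1_2 = 420
py1_2 = 155
center_x_3 = 305
center_y_3 = 265
radius_3 = 75
center_x_4 = 340
center_y_4 = 330
radius_4 = 55
px0_5 = 245
py0_5 = 220
px0_6 = 75
py0_6 = 50
center_x_7 = 90
center_y_7 = 150
radius_7 = 40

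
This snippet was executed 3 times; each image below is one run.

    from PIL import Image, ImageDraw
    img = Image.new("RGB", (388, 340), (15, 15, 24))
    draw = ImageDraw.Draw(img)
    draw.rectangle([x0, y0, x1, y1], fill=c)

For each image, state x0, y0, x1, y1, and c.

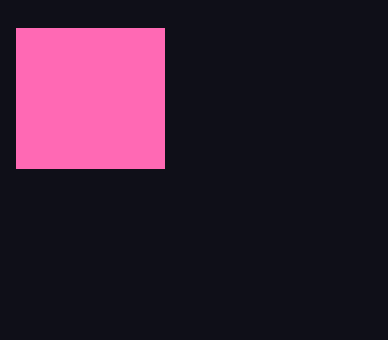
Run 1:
x0 = 16
y0 = 28
x1 = 164
y1 = 168
c = 'hotpink'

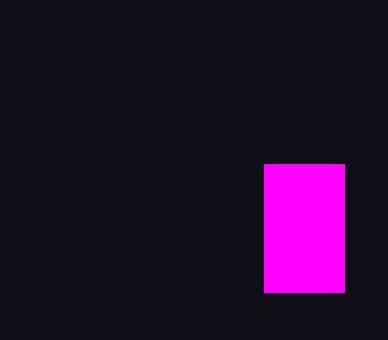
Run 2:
x0 = 264, y0 = 164, x1 = 344, y1 = 292, c = 'magenta'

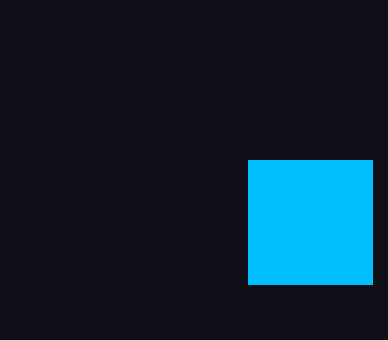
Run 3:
x0 = 248
y0 = 160
x1 = 372
y1 = 284
c = 'deepskyblue'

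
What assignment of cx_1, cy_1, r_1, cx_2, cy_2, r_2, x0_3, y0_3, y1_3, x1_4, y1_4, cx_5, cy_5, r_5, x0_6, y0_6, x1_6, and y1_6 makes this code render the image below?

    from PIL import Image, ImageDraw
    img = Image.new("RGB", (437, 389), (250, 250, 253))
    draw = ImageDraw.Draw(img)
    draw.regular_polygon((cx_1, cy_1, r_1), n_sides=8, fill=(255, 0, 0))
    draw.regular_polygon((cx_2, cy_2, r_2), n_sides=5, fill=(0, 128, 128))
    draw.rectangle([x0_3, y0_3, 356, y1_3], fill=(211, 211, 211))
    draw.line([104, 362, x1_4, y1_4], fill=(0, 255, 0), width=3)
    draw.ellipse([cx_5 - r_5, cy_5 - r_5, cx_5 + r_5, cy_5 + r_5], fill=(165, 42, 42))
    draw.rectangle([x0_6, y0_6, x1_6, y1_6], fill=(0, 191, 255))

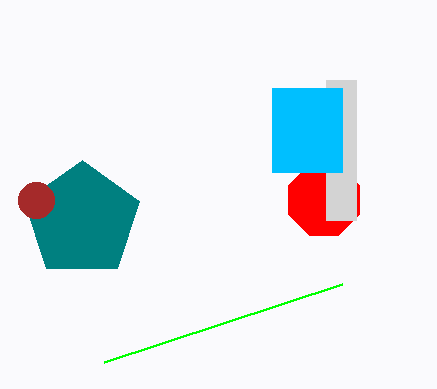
cx_1 = 324
cy_1 = 200
r_1 = 38
cx_2 = 82
cy_2 = 220
r_2 = 60
x0_3 = 326
y0_3 = 80
y1_3 = 220
x1_4 = 342
y1_4 = 284
cx_5 = 36
cy_5 = 200
r_5 = 18
x0_6 = 272
y0_6 = 88
x1_6 = 342
y1_6 = 172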